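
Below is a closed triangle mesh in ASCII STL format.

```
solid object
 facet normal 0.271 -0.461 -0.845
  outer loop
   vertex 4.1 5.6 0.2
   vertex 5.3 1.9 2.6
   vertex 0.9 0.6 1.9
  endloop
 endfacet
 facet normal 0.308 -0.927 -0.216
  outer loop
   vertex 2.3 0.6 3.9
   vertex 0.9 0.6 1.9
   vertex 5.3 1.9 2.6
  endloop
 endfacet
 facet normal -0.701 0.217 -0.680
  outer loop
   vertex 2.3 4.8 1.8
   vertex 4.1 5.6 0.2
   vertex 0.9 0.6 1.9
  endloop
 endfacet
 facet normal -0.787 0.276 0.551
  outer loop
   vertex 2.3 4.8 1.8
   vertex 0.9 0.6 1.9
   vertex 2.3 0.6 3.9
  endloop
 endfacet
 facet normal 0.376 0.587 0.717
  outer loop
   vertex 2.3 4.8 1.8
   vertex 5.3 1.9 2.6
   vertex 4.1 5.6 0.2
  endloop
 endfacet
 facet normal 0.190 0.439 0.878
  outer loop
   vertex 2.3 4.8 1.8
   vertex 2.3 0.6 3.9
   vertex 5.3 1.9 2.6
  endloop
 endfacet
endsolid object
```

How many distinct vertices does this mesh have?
5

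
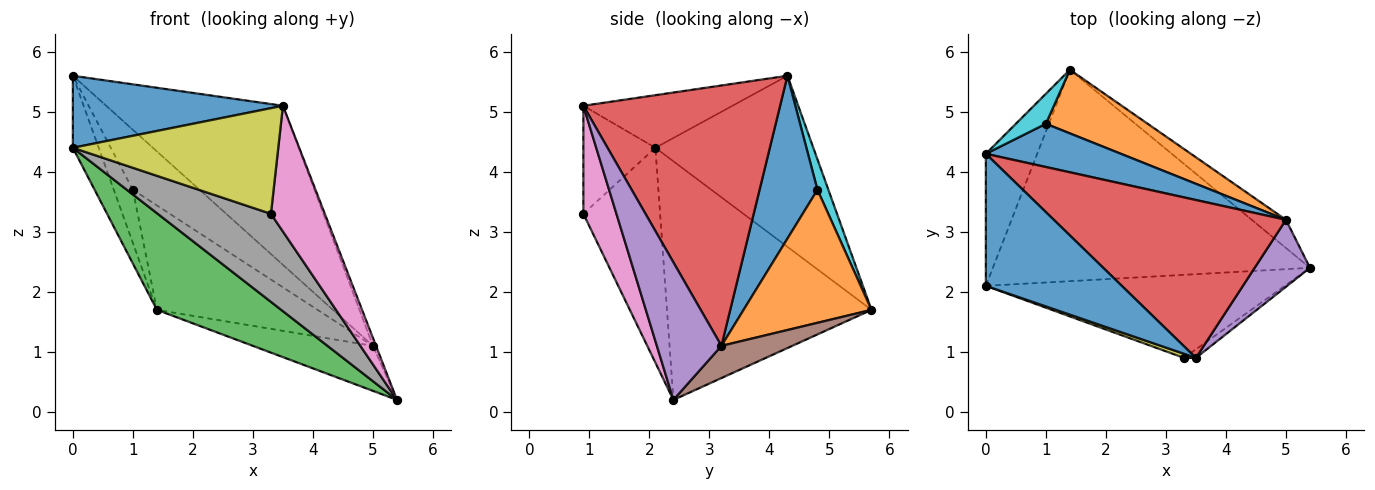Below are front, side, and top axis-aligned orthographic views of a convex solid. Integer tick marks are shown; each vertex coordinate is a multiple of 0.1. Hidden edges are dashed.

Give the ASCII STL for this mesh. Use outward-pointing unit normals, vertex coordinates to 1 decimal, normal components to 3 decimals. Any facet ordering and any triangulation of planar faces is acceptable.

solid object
 facet normal -0.322 -0.453 0.831
  outer loop
   vertex 0.0 2.1 4.4
   vertex 3.5 0.9 5.1
   vertex 0.0 4.3 5.6
  endloop
 endfacet
 facet normal -0.946 0.155 -0.284
  outer loop
   vertex 0.0 2.1 4.4
   vertex 0.0 4.3 5.6
   vertex 1.4 5.7 1.7
  endloop
 endfacet
 facet normal -0.565 -0.343 -0.751
  outer loop
   vertex 0.0 2.1 4.4
   vertex 1.4 5.7 1.7
   vertex 5.4 2.4 0.2
  endloop
 endfacet
 facet normal 0.620 0.557 0.553
  outer loop
   vertex 5.0 3.2 1.1
   vertex 0.0 4.3 5.6
   vertex 3.5 0.9 5.1
  endloop
 endfacet
 facet normal 0.927 0.044 0.373
  outer loop
   vertex 5.0 3.2 1.1
   vertex 3.5 0.9 5.1
   vertex 5.4 2.4 0.2
  endloop
 endfacet
 facet normal 0.447 0.758 -0.475
  outer loop
   vertex 5.0 3.2 1.1
   vertex 5.4 2.4 0.2
   vertex 1.4 5.7 1.7
  endloop
 endfacet
 facet normal 0.522 -0.851 -0.058
  outer loop
   vertex 3.3 0.9 3.3
   vertex 5.4 2.4 0.2
   vertex 3.5 0.9 5.1
  endloop
 endfacet
 facet normal -0.442 -0.652 -0.615
  outer loop
   vertex 3.3 0.9 3.3
   vertex 0.0 2.1 4.4
   vertex 5.4 2.4 0.2
  endloop
 endfacet
 facet normal -0.331 -0.943 0.037
  outer loop
   vertex 3.3 0.9 3.3
   vertex 3.5 0.9 5.1
   vertex 0.0 2.1 4.4
  endloop
 endfacet
 facet normal 0.446 0.779 0.440
  outer loop
   vertex 1.0 4.8 3.7
   vertex 1.4 5.7 1.7
   vertex 0.0 4.3 5.6
  endloop
 endfacet
 facet normal 0.576 0.663 0.478
  outer loop
   vertex 1.0 4.8 3.7
   vertex 0.0 4.3 5.6
   vertex 5.0 3.2 1.1
  endloop
 endfacet
 facet normal 0.562 0.706 0.430
  outer loop
   vertex 1.0 4.8 3.7
   vertex 5.0 3.2 1.1
   vertex 1.4 5.7 1.7
  endloop
 endfacet
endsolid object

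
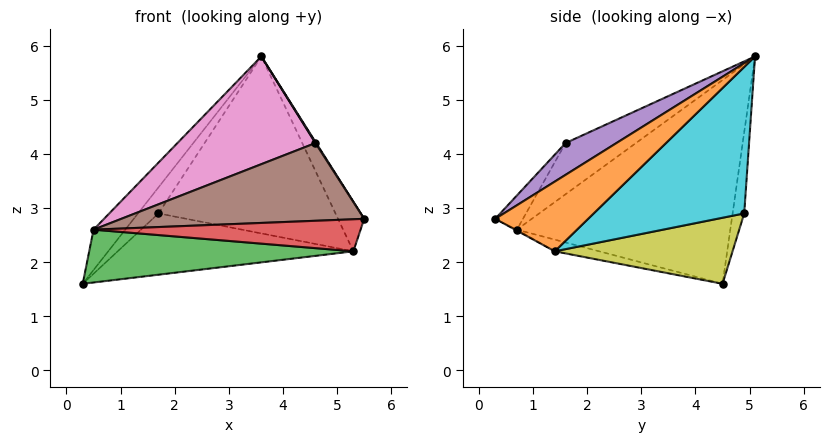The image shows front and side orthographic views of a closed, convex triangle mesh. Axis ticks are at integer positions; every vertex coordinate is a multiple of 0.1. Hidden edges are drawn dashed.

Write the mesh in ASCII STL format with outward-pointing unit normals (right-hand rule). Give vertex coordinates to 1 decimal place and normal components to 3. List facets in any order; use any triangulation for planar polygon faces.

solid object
 facet normal -0.789 0.117 0.603
  outer loop
   vertex 0.5 0.7 2.6
   vertex 3.6 5.1 5.8
   vertex 0.3 4.5 1.6
  endloop
 endfacet
 facet normal 0.948 0.267 0.173
  outer loop
   vertex 5.3 1.4 2.2
   vertex 3.6 5.1 5.8
   vertex 5.5 0.3 2.8
  endloop
 endfacet
 facet normal -0.043 -0.256 -0.966
  outer loop
   vertex 5.3 1.4 2.2
   vertex 0.5 0.7 2.6
   vertex 0.3 4.5 1.6
  endloop
 endfacet
 facet normal -0.003 -0.479 -0.878
  outer loop
   vertex 5.3 1.4 2.2
   vertex 5.5 0.3 2.8
   vertex 0.5 0.7 2.6
  endloop
 endfacet
 facet normal 0.836 -0.012 0.548
  outer loop
   vertex 4.6 1.6 4.2
   vertex 5.5 0.3 2.8
   vertex 3.6 5.1 5.8
  endloop
 endfacet
 facet normal -0.086 -0.757 0.647
  outer loop
   vertex 4.6 1.6 4.2
   vertex 0.5 0.7 2.6
   vertex 5.5 0.3 2.8
  endloop
 endfacet
 facet normal -0.234 -0.459 0.857
  outer loop
   vertex 4.6 1.6 4.2
   vertex 3.6 5.1 5.8
   vertex 0.5 0.7 2.6
  endloop
 endfacet
 facet normal -0.476 0.842 0.254
  outer loop
   vertex 1.7 4.9 2.9
   vertex 0.3 4.5 1.6
   vertex 3.6 5.1 5.8
  endloop
 endfacet
 facet normal 0.449 0.595 -0.667
  outer loop
   vertex 1.7 4.9 2.9
   vertex 5.3 1.4 2.2
   vertex 0.3 4.5 1.6
  endloop
 endfacet
 facet normal 0.585 0.688 -0.431
  outer loop
   vertex 1.7 4.9 2.9
   vertex 3.6 5.1 5.8
   vertex 5.3 1.4 2.2
  endloop
 endfacet
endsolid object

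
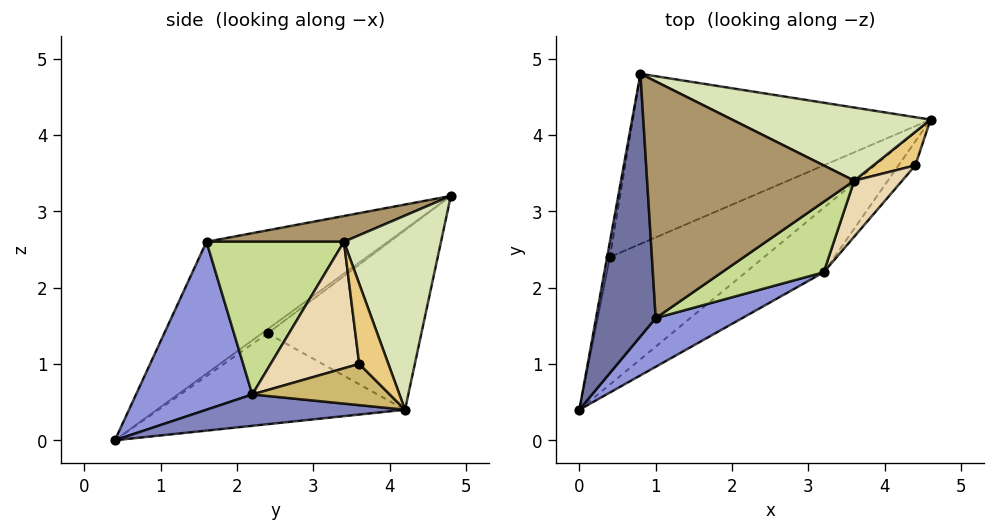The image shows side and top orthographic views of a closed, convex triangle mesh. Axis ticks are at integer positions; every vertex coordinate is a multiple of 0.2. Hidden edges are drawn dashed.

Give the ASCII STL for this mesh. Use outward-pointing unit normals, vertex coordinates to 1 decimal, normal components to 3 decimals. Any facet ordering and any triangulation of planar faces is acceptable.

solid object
 facet normal -0.903 -0.133 0.409
  outer loop
   vertex 1.0 1.6 2.6
   vertex 0.8 4.8 3.2
   vertex 0.0 0.4 0.0
  endloop
 endfacet
 facet normal 0.352 -0.334 -0.875
  outer loop
   vertex 3.2 2.2 0.6
   vertex 0.0 0.4 0.0
   vertex 4.6 4.2 0.4
  endloop
 endfacet
 facet normal 0.444 -0.866 0.229
  outer loop
   vertex 3.2 2.2 0.6
   vertex 1.0 1.6 2.6
   vertex 0.0 0.4 0.0
  endloop
 endfacet
 facet normal -0.415 0.576 -0.704
  outer loop
   vertex 0.4 2.4 1.4
   vertex 4.6 4.2 0.4
   vertex 0.0 0.4 0.0
  endloop
 endfacet
 facet normal -0.728 0.485 -0.485
  outer loop
   vertex 0.4 2.4 1.4
   vertex 0.0 0.4 0.0
   vertex 0.8 4.8 3.2
  endloop
 endfacet
 facet normal -0.417 0.589 -0.692
  outer loop
   vertex 0.4 2.4 1.4
   vertex 0.8 4.8 3.2
   vertex 4.6 4.2 0.4
  endloop
 endfacet
 facet normal 0.532 -0.769 0.355
  outer loop
   vertex 3.6 3.4 2.6
   vertex 1.0 1.6 2.6
   vertex 3.2 2.2 0.6
  endloop
 endfacet
 facet normal 0.472 0.737 0.483
  outer loop
   vertex 3.6 3.4 2.6
   vertex 4.6 4.2 0.4
   vertex 0.8 4.8 3.2
  endloop
 endfacet
 facet normal 0.122 -0.176 0.977
  outer loop
   vertex 3.6 3.4 2.6
   vertex 0.8 4.8 3.2
   vertex 1.0 1.6 2.6
  endloop
 endfacet
 facet normal 0.764 -0.566 -0.311
  outer loop
   vertex 4.4 3.6 1.0
   vertex 3.2 2.2 0.6
   vertex 4.6 4.2 0.4
  endloop
 endfacet
 facet normal 0.873 0.166 0.458
  outer loop
   vertex 4.4 3.6 1.0
   vertex 4.6 4.2 0.4
   vertex 3.6 3.4 2.6
  endloop
 endfacet
 facet normal 0.694 -0.670 0.263
  outer loop
   vertex 4.4 3.6 1.0
   vertex 3.6 3.4 2.6
   vertex 3.2 2.2 0.6
  endloop
 endfacet
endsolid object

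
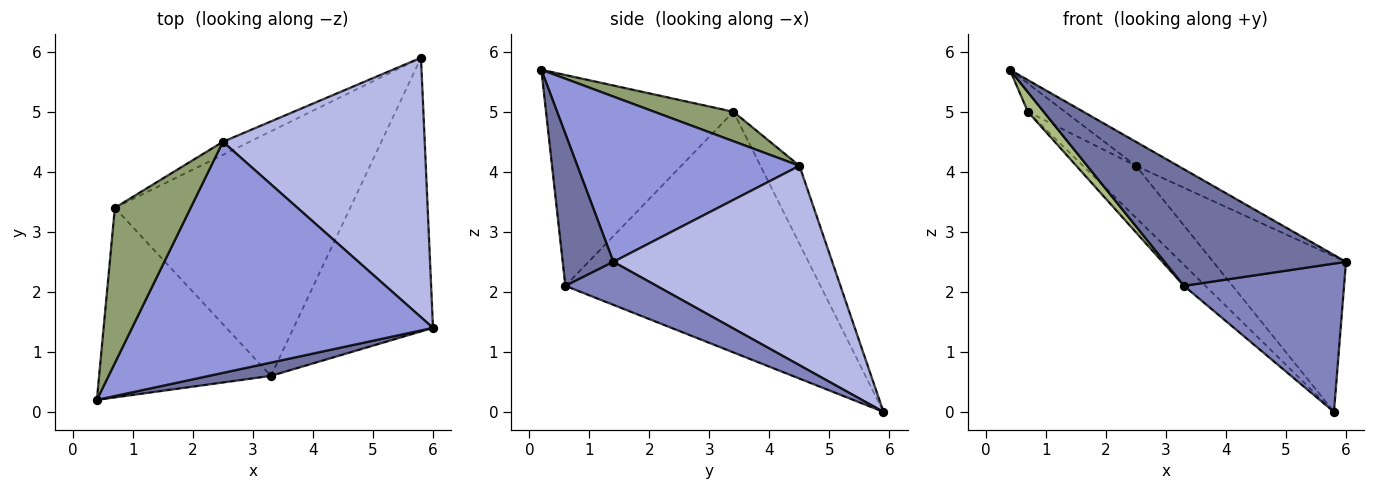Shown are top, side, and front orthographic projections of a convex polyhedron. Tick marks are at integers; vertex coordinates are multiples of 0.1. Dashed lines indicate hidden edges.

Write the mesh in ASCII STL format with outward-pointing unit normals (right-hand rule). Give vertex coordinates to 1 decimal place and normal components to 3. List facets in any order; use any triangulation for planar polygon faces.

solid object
 facet normal 0.267 -0.957 0.109
  outer loop
   vertex 3.3 0.6 2.1
   vertex 6.0 1.4 2.5
   vertex 0.4 0.2 5.7
  endloop
 endfacet
 facet normal 0.262 -0.460 -0.849
  outer loop
   vertex 3.3 0.6 2.1
   vertex 5.8 5.9 0.0
   vertex 6.0 1.4 2.5
  endloop
 endfacet
 facet normal 0.479 0.091 0.873
  outer loop
   vertex 2.5 4.5 4.1
   vertex 0.4 0.2 5.7
   vertex 6.0 1.4 2.5
  endloop
 endfacet
 facet normal 0.647 0.392 0.654
  outer loop
   vertex 2.5 4.5 4.1
   vertex 6.0 1.4 2.5
   vertex 5.8 5.9 0.0
  endloop
 endfacet
 facet normal 0.357 0.168 0.919
  outer loop
   vertex 0.7 3.4 5.0
   vertex 0.4 0.2 5.7
   vertex 2.5 4.5 4.1
  endloop
 endfacet
 facet normal -0.774 -0.065 -0.630
  outer loop
   vertex 0.7 3.4 5.0
   vertex 3.3 0.6 2.1
   vertex 0.4 0.2 5.7
  endloop
 endfacet
 facet normal -0.581 0.789 -0.199
  outer loop
   vertex 0.7 3.4 5.0
   vertex 2.5 4.5 4.1
   vertex 5.8 5.9 0.0
  endloop
 endfacet
 facet normal -0.714 0.060 -0.698
  outer loop
   vertex 0.7 3.4 5.0
   vertex 5.8 5.9 0.0
   vertex 3.3 0.6 2.1
  endloop
 endfacet
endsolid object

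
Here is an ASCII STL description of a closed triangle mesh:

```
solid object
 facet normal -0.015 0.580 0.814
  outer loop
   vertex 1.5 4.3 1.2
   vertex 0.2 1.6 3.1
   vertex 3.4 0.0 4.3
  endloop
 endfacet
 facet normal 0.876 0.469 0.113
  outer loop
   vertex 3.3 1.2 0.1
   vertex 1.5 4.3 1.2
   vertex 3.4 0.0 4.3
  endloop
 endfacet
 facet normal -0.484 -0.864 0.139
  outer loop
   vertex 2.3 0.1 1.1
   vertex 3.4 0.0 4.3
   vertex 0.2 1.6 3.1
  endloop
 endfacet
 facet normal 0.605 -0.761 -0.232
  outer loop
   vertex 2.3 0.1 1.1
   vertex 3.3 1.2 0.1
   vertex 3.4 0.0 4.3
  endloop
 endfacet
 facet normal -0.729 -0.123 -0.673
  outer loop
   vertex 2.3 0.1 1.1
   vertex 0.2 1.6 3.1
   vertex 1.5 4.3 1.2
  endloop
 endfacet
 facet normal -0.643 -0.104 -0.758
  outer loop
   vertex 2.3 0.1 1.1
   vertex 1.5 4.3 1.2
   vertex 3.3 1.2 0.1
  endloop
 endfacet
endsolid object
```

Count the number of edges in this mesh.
9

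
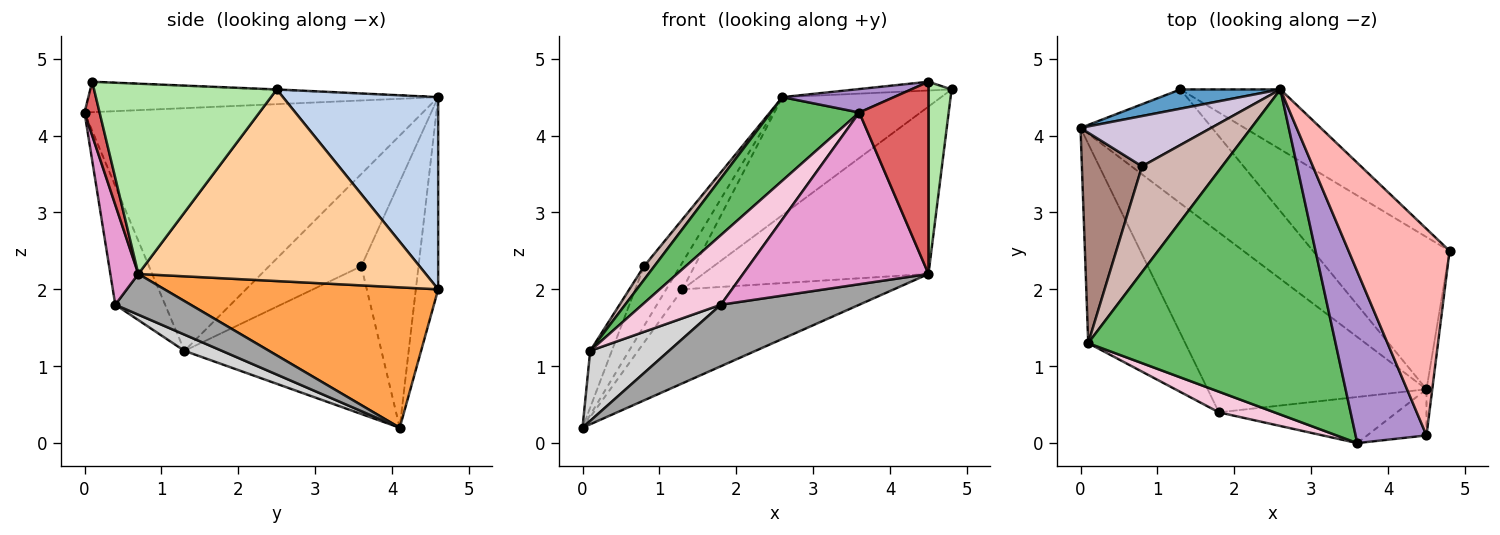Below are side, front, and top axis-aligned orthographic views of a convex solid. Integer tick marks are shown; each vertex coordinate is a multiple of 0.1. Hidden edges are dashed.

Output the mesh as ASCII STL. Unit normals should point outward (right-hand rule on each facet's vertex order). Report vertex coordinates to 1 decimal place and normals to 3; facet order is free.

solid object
 facet normal -0.745 0.543 0.388
  outer loop
   vertex 1.3 4.6 2.0
   vertex 0.0 4.1 0.2
   vertex 2.6 4.6 4.5
  endloop
 endfacet
 facet normal 0.657 0.672 -0.342
  outer loop
   vertex 1.3 4.6 2.0
   vertex 2.6 4.6 4.5
   vertex 4.8 2.5 4.6
  endloop
 endfacet
 facet normal 0.636 0.491 -0.596
  outer loop
   vertex 1.3 4.6 2.0
   vertex 4.5 0.7 2.2
   vertex 0.0 4.1 0.2
  endloop
 endfacet
 facet normal 0.686 0.538 -0.489
  outer loop
   vertex 1.3 4.6 2.0
   vertex 4.8 2.5 4.6
   vertex 4.5 0.7 2.2
  endloop
 endfacet
 facet normal -0.689 -0.180 0.702
  outer loop
   vertex 0.1 1.3 1.2
   vertex 3.6 0.0 4.3
   vertex 2.6 4.6 4.5
  endloop
 endfacet
 facet normal 0.992 -0.125 -0.030
  outer loop
   vertex 4.5 0.1 4.7
   vertex 4.5 0.7 2.2
   vertex 4.8 2.5 4.6
  endloop
 endfacet
 facet normal 0.207 -0.951 -0.228
  outer loop
   vertex 4.5 0.1 4.7
   vertex 3.6 0.0 4.3
   vertex 4.5 0.7 2.2
  endloop
 endfacet
 facet normal -0.005 0.042 0.999
  outer loop
   vertex 4.5 0.1 4.7
   vertex 4.8 2.5 4.6
   vertex 2.6 4.6 4.5
  endloop
 endfacet
 facet normal -0.391 -0.125 0.912
  outer loop
   vertex 4.5 0.1 4.7
   vertex 2.6 4.6 4.5
   vertex 3.6 0.0 4.3
  endloop
 endfacet
 facet normal -0.771 0.487 0.410
  outer loop
   vertex 0.8 3.6 2.3
   vertex 2.6 4.6 4.5
   vertex 0.0 4.1 0.2
  endloop
 endfacet
 facet normal -0.921 0.101 0.375
  outer loop
   vertex 0.8 3.6 2.3
   vertex 0.0 4.1 0.2
   vertex 0.1 1.3 1.2
  endloop
 endfacet
 facet normal -0.752 -0.084 0.654
  outer loop
   vertex 0.8 3.6 2.3
   vertex 0.1 1.3 1.2
   vertex 2.6 4.6 4.5
  endloop
 endfacet
 facet normal 0.144 -0.956 -0.257
  outer loop
   vertex 1.8 0.4 1.8
   vertex 4.5 0.7 2.2
   vertex 3.6 0.0 4.3
  endloop
 endfacet
 facet normal -0.519 -0.819 0.243
  outer loop
   vertex 1.8 0.4 1.8
   vertex 3.6 0.0 4.3
   vertex 0.1 1.3 1.2
  endloop
 endfacet
 facet normal 0.173 -0.319 -0.932
  outer loop
   vertex 1.8 0.4 1.8
   vertex 0.0 4.1 0.2
   vertex 4.5 0.7 2.2
  endloop
 endfacet
 facet normal 0.156 -0.327 -0.932
  outer loop
   vertex 1.8 0.4 1.8
   vertex 0.1 1.3 1.2
   vertex 0.0 4.1 0.2
  endloop
 endfacet
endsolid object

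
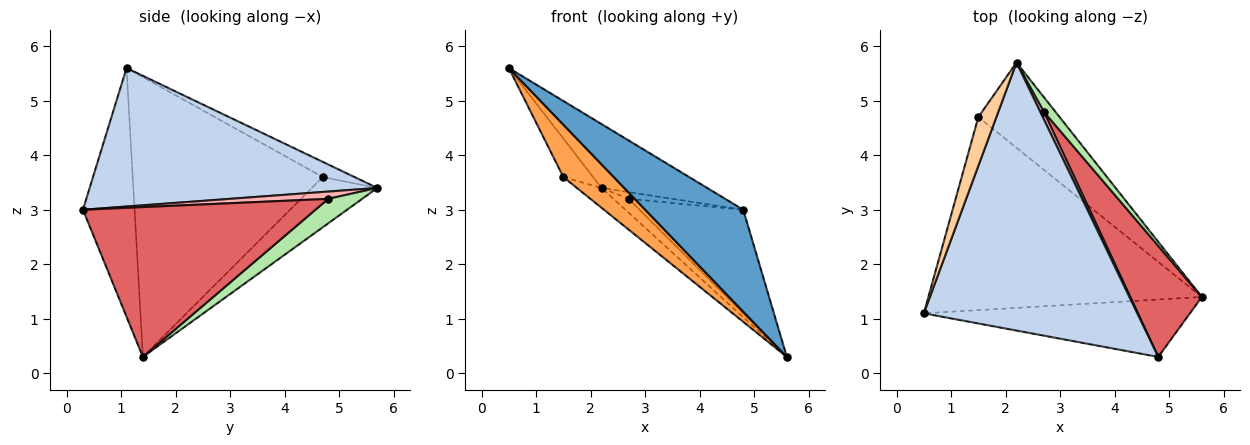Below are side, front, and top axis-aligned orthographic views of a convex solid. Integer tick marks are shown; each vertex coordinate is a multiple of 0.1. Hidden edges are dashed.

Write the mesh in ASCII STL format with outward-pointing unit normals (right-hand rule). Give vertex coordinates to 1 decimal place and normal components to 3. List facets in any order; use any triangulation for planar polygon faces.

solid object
 facet normal -0.417 -0.792 -0.446
  outer loop
   vertex 4.8 0.3 3.0
   vertex 0.5 1.1 5.6
   vertex 5.6 1.4 0.3
  endloop
 endfacet
 facet normal 0.534 0.196 0.823
  outer loop
   vertex 4.8 0.3 3.0
   vertex 2.2 5.7 3.4
   vertex 0.5 1.1 5.6
  endloop
 endfacet
 facet normal -0.703 -0.186 -0.687
  outer loop
   vertex 1.5 4.7 3.6
   vertex 5.6 1.4 0.3
   vertex 0.5 1.1 5.6
  endloop
 endfacet
 facet normal -0.551 0.517 0.655
  outer loop
   vertex 1.5 4.7 3.6
   vertex 0.5 1.1 5.6
   vertex 2.2 5.7 3.4
  endloop
 endfacet
 facet normal -0.516 0.194 -0.835
  outer loop
   vertex 1.5 4.7 3.6
   vertex 2.2 5.7 3.4
   vertex 5.6 1.4 0.3
  endloop
 endfacet
 facet normal 0.838 0.378 0.395
  outer loop
   vertex 2.7 4.8 3.2
   vertex 5.6 1.4 0.3
   vertex 2.2 5.7 3.4
  endloop
 endfacet
 facet normal 0.837 0.373 0.400
  outer loop
   vertex 2.7 4.8 3.2
   vertex 4.8 0.3 3.0
   vertex 5.6 1.4 0.3
  endloop
 endfacet
 facet normal 0.831 0.369 0.416
  outer loop
   vertex 2.7 4.8 3.2
   vertex 2.2 5.7 3.4
   vertex 4.8 0.3 3.0
  endloop
 endfacet
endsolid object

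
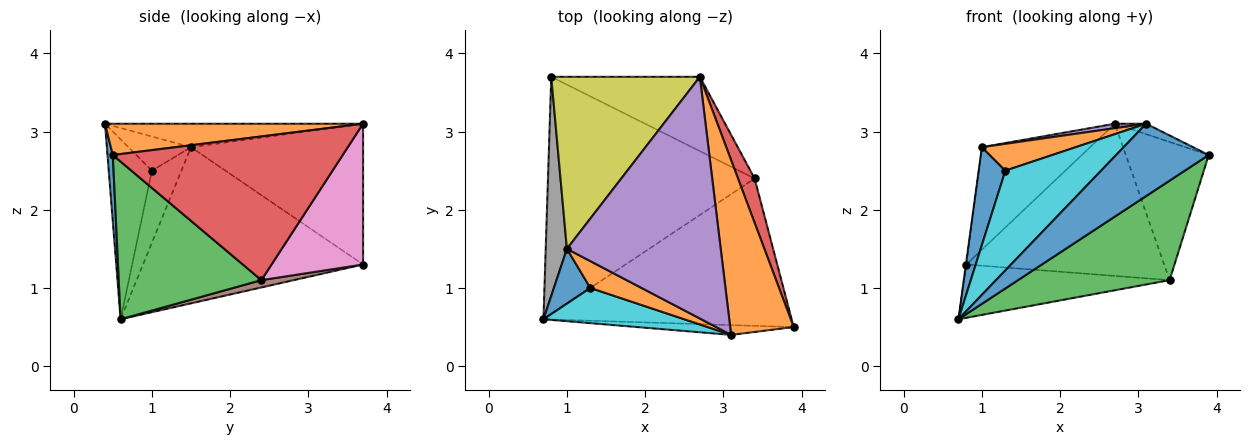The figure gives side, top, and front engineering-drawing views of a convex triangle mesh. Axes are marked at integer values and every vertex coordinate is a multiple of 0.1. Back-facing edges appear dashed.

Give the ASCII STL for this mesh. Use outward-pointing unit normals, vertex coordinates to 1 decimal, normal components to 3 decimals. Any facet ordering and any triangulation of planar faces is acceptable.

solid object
 facet normal 0.057 -0.989 -0.134
  outer loop
   vertex 3.1 0.4 3.1
   vertex 0.7 0.6 0.6
   vertex 3.9 0.5 2.7
  endloop
 endfacet
 facet normal 0.441 0.053 0.896
  outer loop
   vertex 3.1 0.4 3.1
   vertex 3.9 0.5 2.7
   vertex 2.7 3.7 3.1
  endloop
 endfacet
 facet normal 0.466 -0.495 -0.733
  outer loop
   vertex 3.4 2.4 1.1
   vertex 3.9 0.5 2.7
   vertex 0.7 0.6 0.6
  endloop
 endfacet
 facet normal 0.935 0.337 0.108
  outer loop
   vertex 3.4 2.4 1.1
   vertex 2.7 3.7 3.1
   vertex 3.9 0.5 2.7
  endloop
 endfacet
 facet normal -0.151 -0.018 0.988
  outer loop
   vertex 1.0 1.5 2.8
   vertex 3.1 0.4 3.1
   vertex 2.7 3.7 3.1
  endloop
 endfacet
 facet normal 0.035 0.219 -0.975
  outer loop
   vertex 0.8 3.7 1.3
   vertex 3.4 2.4 1.1
   vertex 0.7 0.6 0.6
  endloop
 endfacet
 facet normal 0.384 0.830 -0.405
  outer loop
   vertex 0.8 3.7 1.3
   vertex 2.7 3.7 3.1
   vertex 3.4 2.4 1.1
  endloop
 endfacet
 facet normal -0.991 0.002 0.134
  outer loop
   vertex 0.8 3.7 1.3
   vertex 0.7 0.6 0.6
   vertex 1.0 1.5 2.8
  endloop
 endfacet
 facet normal -0.631 0.397 0.666
  outer loop
   vertex 0.8 3.7 1.3
   vertex 1.0 1.5 2.8
   vertex 2.7 3.7 3.1
  endloop
 endfacet
 facet normal -0.391 -0.868 0.306
  outer loop
   vertex 1.3 1.0 2.5
   vertex 0.7 0.6 0.6
   vertex 3.1 0.4 3.1
  endloop
 endfacet
 facet normal -0.695 -0.628 0.351
  outer loop
   vertex 1.3 1.0 2.5
   vertex 1.0 1.5 2.8
   vertex 0.7 0.6 0.6
  endloop
 endfacet
 facet normal -0.426 -0.640 0.640
  outer loop
   vertex 1.3 1.0 2.5
   vertex 3.1 0.4 3.1
   vertex 1.0 1.5 2.8
  endloop
 endfacet
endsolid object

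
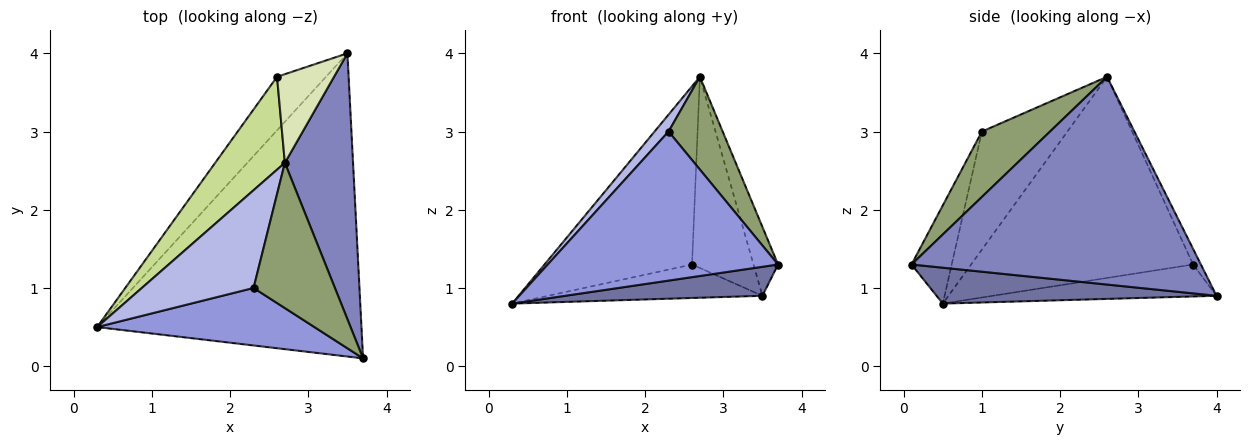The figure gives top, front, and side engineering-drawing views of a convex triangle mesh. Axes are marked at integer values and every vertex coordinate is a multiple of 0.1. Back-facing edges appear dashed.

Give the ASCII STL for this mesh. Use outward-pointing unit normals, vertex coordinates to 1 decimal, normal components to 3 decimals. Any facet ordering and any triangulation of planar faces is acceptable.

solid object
 facet normal 0.134 -0.094 -0.986
  outer loop
   vertex 3.5 4.0 0.9
   vertex 3.7 0.1 1.3
   vertex 0.3 0.5 0.8
  endloop
 endfacet
 facet normal 0.947 0.080 0.311
  outer loop
   vertex 2.7 2.6 3.7
   vertex 3.7 0.1 1.3
   vertex 3.5 4.0 0.9
  endloop
 endfacet
 facet normal -0.161 -0.921 0.355
  outer loop
   vertex 2.3 1.0 3.0
   vertex 0.3 0.5 0.8
   vertex 3.7 0.1 1.3
  endloop
 endfacet
 facet normal -0.721 -0.118 0.683
  outer loop
   vertex 2.3 1.0 3.0
   vertex 2.7 2.6 3.7
   vertex 0.3 0.5 0.8
  endloop
 endfacet
 facet normal 0.561 -0.446 0.698
  outer loop
   vertex 2.3 1.0 3.0
   vertex 3.7 0.1 1.3
   vertex 2.7 2.6 3.7
  endloop
 endfacet
 facet normal -0.484 0.464 -0.742
  outer loop
   vertex 2.6 3.7 1.3
   vertex 3.5 4.0 0.9
   vertex 0.3 0.5 0.8
  endloop
 endfacet
 facet normal -0.800 0.532 0.277
  outer loop
   vertex 2.6 3.7 1.3
   vertex 0.3 0.5 0.8
   vertex 2.7 2.6 3.7
  endloop
 endfacet
 facet normal -0.115 0.901 0.418
  outer loop
   vertex 2.6 3.7 1.3
   vertex 2.7 2.6 3.7
   vertex 3.5 4.0 0.9
  endloop
 endfacet
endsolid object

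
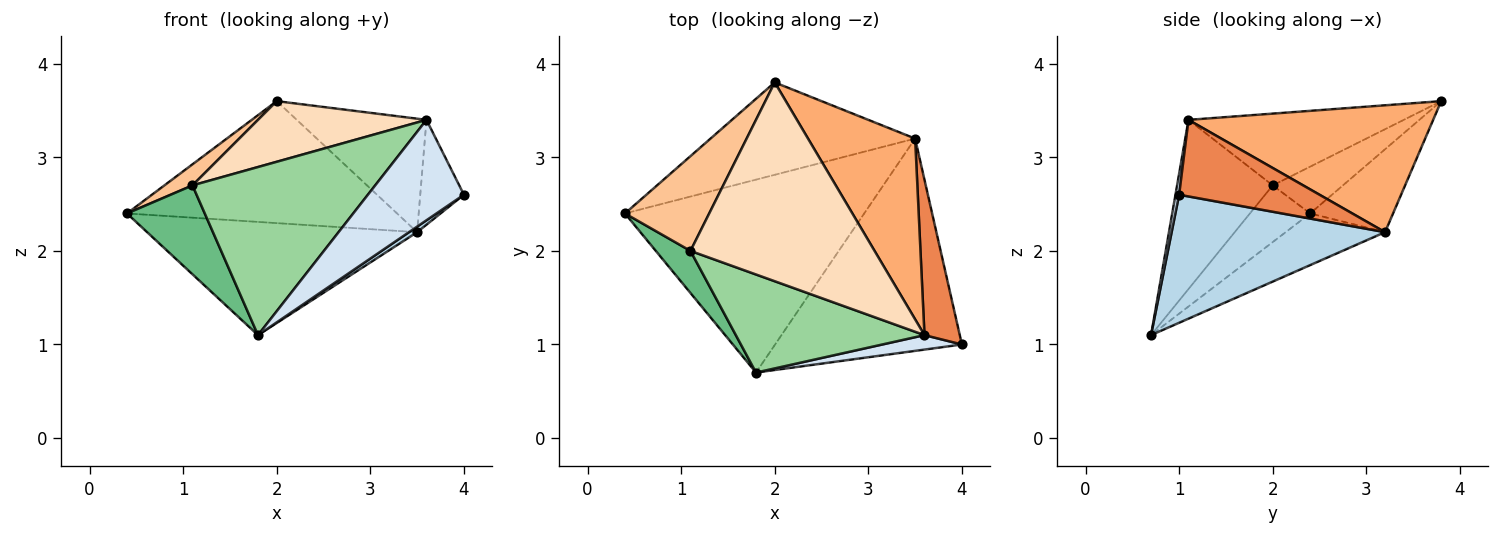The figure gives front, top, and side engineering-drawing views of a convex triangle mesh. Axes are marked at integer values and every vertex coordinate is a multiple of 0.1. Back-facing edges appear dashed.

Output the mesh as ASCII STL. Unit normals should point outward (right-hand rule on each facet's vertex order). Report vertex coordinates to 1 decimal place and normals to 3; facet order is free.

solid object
 facet normal -0.238 0.774 -0.586
  outer loop
   vertex 3.5 3.2 2.2
   vertex 0.4 2.4 2.4
   vertex 2.0 3.8 3.6
  endloop
 endfacet
 facet normal -0.183 0.498 -0.848
  outer loop
   vertex 3.5 3.2 2.2
   vertex 1.8 0.7 1.1
   vertex 0.4 2.4 2.4
  endloop
 endfacet
 facet normal 0.565 -0.021 -0.825
  outer loop
   vertex 3.5 3.2 2.2
   vertex 4.0 1.0 2.6
   vertex 1.8 0.7 1.1
  endloop
 endfacet
 facet normal 0.038 -0.989 0.142
  outer loop
   vertex 3.6 1.1 3.4
   vertex 1.8 0.7 1.1
   vertex 4.0 1.0 2.6
  endloop
 endfacet
 facet normal 0.874 0.272 0.403
  outer loop
   vertex 3.6 1.1 3.4
   vertex 4.0 1.0 2.6
   vertex 3.5 3.2 2.2
  endloop
 endfacet
 facet normal 0.708 0.375 0.598
  outer loop
   vertex 3.6 1.1 3.4
   vertex 3.5 3.2 2.2
   vertex 2.0 3.8 3.6
  endloop
 endfacet
 facet normal -0.477 -0.191 0.858
  outer loop
   vertex 1.1 2.0 2.7
   vertex 2.0 3.8 3.6
   vertex 0.4 2.4 2.4
  endloop
 endfacet
 facet normal -0.349 -0.273 0.896
  outer loop
   vertex 1.1 2.0 2.7
   vertex 3.6 1.1 3.4
   vertex 2.0 3.8 3.6
  endloop
 endfacet
 facet normal -0.573 -0.740 0.351
  outer loop
   vertex 1.1 2.0 2.7
   vertex 0.4 2.4 2.4
   vertex 1.8 0.7 1.1
  endloop
 endfacet
 facet normal -0.412 -0.787 0.459
  outer loop
   vertex 1.1 2.0 2.7
   vertex 1.8 0.7 1.1
   vertex 3.6 1.1 3.4
  endloop
 endfacet
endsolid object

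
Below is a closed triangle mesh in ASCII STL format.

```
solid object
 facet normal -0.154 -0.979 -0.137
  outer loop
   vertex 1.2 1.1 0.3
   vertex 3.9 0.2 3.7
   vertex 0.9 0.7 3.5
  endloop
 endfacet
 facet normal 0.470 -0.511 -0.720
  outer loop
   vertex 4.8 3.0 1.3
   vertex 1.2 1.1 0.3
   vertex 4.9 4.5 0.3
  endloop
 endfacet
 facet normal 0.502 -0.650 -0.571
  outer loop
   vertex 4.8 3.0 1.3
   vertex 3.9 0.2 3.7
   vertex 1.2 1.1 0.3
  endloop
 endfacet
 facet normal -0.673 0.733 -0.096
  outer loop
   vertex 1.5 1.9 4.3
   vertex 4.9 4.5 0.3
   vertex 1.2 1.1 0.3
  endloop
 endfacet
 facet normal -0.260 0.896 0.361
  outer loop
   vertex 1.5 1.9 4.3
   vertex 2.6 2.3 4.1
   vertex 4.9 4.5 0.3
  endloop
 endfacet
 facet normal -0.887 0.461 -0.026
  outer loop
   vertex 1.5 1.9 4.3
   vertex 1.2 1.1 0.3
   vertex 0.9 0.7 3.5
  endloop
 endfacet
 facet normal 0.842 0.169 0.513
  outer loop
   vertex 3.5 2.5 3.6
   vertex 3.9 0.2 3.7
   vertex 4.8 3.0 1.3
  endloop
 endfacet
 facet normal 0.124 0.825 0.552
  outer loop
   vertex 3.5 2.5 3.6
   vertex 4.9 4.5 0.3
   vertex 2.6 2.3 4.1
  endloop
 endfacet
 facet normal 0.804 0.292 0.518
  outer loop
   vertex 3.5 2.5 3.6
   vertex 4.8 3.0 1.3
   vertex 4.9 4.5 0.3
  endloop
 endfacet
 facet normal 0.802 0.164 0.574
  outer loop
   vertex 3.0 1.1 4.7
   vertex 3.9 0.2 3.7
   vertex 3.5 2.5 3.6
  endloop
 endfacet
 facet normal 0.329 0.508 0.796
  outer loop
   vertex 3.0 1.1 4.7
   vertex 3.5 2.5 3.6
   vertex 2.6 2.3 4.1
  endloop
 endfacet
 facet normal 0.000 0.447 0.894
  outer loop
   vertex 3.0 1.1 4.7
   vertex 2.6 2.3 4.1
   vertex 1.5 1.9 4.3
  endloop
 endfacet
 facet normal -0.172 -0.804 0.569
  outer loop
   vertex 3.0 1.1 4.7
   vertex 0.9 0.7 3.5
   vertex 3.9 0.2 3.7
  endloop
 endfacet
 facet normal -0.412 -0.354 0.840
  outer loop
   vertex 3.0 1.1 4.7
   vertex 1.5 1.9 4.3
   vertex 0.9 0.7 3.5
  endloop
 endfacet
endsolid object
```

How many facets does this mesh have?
14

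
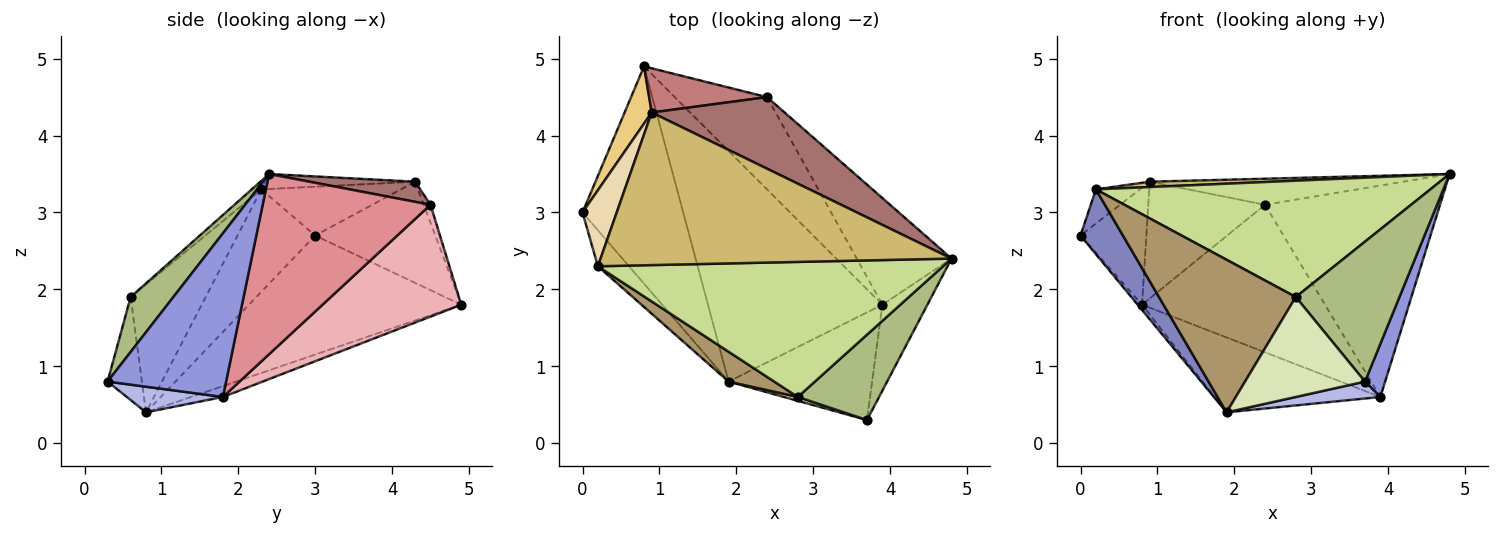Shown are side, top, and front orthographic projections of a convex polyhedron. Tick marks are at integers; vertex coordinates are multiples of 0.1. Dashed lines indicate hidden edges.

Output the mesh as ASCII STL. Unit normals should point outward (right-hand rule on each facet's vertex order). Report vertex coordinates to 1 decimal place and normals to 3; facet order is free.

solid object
 facet normal -0.763 0.016 -0.646
  outer loop
   vertex 1.9 0.8 0.4
   vertex 0.0 3.0 2.7
   vertex 0.8 4.9 1.8
  endloop
 endfacet
 facet normal -0.848 -0.463 -0.258
  outer loop
   vertex 0.2 2.3 3.3
   vertex 0.0 3.0 2.7
   vertex 1.9 0.8 0.4
  endloop
 endfacet
 facet normal 0.951 -0.162 -0.262
  outer loop
   vertex 3.9 1.8 0.6
   vertex 4.8 2.4 3.5
   vertex 3.7 0.3 0.8
  endloop
 endfacet
 facet normal 0.174 -0.153 -0.973
  outer loop
   vertex 3.9 1.8 0.6
   vertex 3.7 0.3 0.8
   vertex 1.9 0.8 0.4
  endloop
 endfacet
 facet normal -0.059 0.308 -0.949
  outer loop
   vertex 3.9 1.8 0.6
   vertex 1.9 0.8 0.4
   vertex 0.8 4.9 1.8
  endloop
 endfacet
 facet normal 0.332 -0.805 0.491
  outer loop
   vertex 2.8 0.6 1.9
   vertex 3.7 0.3 0.8
   vertex 4.8 2.4 3.5
  endloop
 endfacet
 facet normal -0.019 -0.653 0.758
  outer loop
   vertex 2.8 0.6 1.9
   vertex 4.8 2.4 3.5
   vertex 0.2 2.3 3.3
  endloop
 endfacet
 facet normal -0.275 -0.961 0.037
  outer loop
   vertex 2.8 0.6 1.9
   vertex 1.9 0.8 0.4
   vertex 3.7 0.3 0.8
  endloop
 endfacet
 facet normal -0.474 -0.864 0.169
  outer loop
   vertex 2.8 0.6 1.9
   vertex 0.2 2.3 3.3
   vertex 1.9 0.8 0.4
  endloop
 endfacet
 facet normal -0.043 -0.035 0.998
  outer loop
   vertex 0.9 4.3 3.4
   vertex 0.2 2.3 3.3
   vertex 4.8 2.4 3.5
  endloop
 endfacet
 facet normal -0.854 0.468 0.229
  outer loop
   vertex 0.9 4.3 3.4
   vertex 0.8 4.9 1.8
   vertex 0.0 3.0 2.7
  endloop
 endfacet
 facet normal -0.793 0.250 0.556
  outer loop
   vertex 0.9 4.3 3.4
   vertex 0.0 3.0 2.7
   vertex 0.2 2.3 3.3
  endloop
 endfacet
 facet normal 0.141 0.338 0.930
  outer loop
   vertex 2.4 4.5 3.1
   vertex 0.9 4.3 3.4
   vertex 4.8 2.4 3.5
  endloop
 endfacet
 facet normal -0.054 0.934 0.354
  outer loop
   vertex 2.4 4.5 3.1
   vertex 0.8 4.9 1.8
   vertex 0.9 4.3 3.4
  endloop
 endfacet
 facet normal 0.650 0.678 -0.342
  outer loop
   vertex 2.4 4.5 3.1
   vertex 4.8 2.4 3.5
   vertex 3.9 1.8 0.6
  endloop
 endfacet
 facet normal 0.541 0.713 -0.446
  outer loop
   vertex 2.4 4.5 3.1
   vertex 3.9 1.8 0.6
   vertex 0.8 4.9 1.8
  endloop
 endfacet
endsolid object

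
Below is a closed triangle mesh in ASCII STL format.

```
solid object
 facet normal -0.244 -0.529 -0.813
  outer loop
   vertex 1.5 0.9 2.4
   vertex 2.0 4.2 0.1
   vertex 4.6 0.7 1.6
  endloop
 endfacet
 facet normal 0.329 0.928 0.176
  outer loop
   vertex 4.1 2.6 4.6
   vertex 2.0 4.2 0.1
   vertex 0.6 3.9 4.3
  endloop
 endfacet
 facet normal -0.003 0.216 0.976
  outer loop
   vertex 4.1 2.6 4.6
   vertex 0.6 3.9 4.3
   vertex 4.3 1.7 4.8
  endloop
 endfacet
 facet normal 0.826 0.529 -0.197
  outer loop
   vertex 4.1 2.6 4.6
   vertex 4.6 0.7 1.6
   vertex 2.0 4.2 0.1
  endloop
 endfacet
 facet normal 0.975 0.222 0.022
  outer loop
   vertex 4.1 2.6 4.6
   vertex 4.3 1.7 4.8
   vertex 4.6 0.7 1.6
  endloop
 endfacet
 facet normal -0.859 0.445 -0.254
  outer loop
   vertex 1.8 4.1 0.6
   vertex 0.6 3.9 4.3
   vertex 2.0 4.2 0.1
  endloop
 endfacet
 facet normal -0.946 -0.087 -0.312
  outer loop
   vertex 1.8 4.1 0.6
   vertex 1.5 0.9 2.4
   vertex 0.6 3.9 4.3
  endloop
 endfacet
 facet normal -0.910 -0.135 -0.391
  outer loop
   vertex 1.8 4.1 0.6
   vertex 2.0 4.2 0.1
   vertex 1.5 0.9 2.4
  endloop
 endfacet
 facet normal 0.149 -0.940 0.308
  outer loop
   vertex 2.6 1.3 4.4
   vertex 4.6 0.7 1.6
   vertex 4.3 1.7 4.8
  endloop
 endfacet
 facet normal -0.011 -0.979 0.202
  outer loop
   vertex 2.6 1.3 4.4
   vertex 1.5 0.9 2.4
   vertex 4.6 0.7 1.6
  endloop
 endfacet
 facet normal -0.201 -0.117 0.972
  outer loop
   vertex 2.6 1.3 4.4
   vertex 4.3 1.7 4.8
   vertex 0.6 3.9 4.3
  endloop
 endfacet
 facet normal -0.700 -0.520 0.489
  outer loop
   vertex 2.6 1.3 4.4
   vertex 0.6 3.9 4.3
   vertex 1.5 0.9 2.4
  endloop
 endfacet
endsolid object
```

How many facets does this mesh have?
12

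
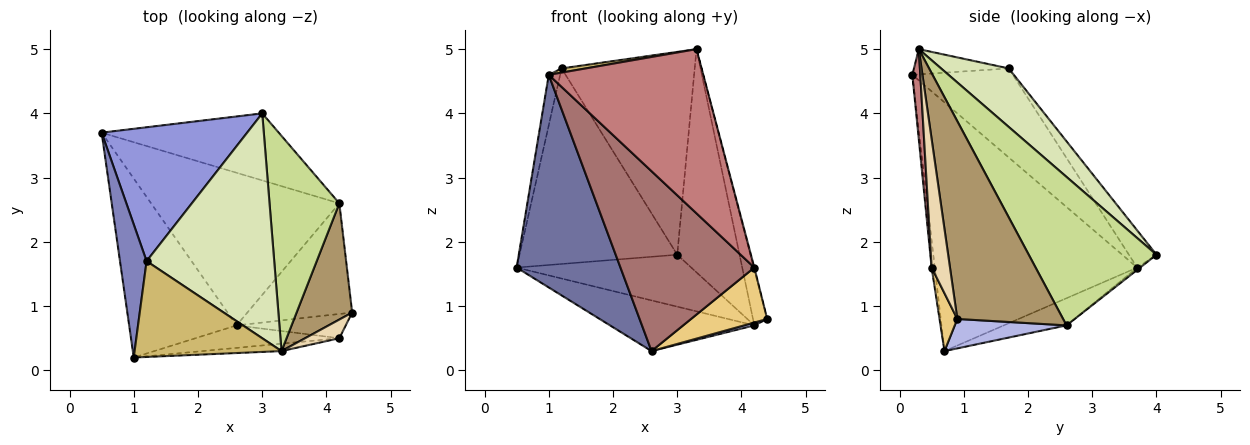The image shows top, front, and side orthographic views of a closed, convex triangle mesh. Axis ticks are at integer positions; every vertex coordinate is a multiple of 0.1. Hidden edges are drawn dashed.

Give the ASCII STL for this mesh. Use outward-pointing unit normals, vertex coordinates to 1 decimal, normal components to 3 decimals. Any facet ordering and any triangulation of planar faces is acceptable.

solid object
 facet normal -0.831 -0.426 -0.359
  outer loop
   vertex 2.6 0.7 0.3
   vertex 1.0 0.2 4.6
   vertex 0.5 3.7 1.6
  endloop
 endfacet
 facet normal -0.952 0.108 0.285
  outer loop
   vertex 1.2 1.7 4.7
   vertex 0.5 3.7 1.6
   vertex 1.0 0.2 4.6
  endloop
 endfacet
 facet normal -0.143 0.817 0.559
  outer loop
   vertex 1.2 1.7 4.7
   vertex 3.0 4.0 1.8
   vertex 0.5 3.7 1.6
  endloop
 endfacet
 facet normal 0.270 -0.025 -0.963
  outer loop
   vertex 4.2 2.6 0.7
   vertex 4.4 0.9 0.8
   vertex 2.6 0.7 0.3
  endloop
 endfacet
 facet normal -0.010 0.612 -0.791
  outer loop
   vertex 4.2 2.6 0.7
   vertex 0.5 3.7 1.6
   vertex 3.0 4.0 1.8
  endloop
 endfacet
 facet normal -0.136 0.312 -0.940
  outer loop
   vertex 4.2 2.6 0.7
   vertex 2.6 0.7 0.3
   vertex 0.5 3.7 1.6
  endloop
 endfacet
 facet normal 0.828 0.404 0.389
  outer loop
   vertex 3.3 0.3 5.0
   vertex 4.2 2.6 0.7
   vertex 3.0 4.0 1.8
  endloop
 endfacet
 facet normal 0.322 0.634 0.703
  outer loop
   vertex 3.3 0.3 5.0
   vertex 3.0 4.0 1.8
   vertex 1.2 1.7 4.7
  endloop
 endfacet
 facet normal 0.955 0.128 0.268
  outer loop
   vertex 3.3 0.3 5.0
   vertex 4.4 0.9 0.8
   vertex 4.2 2.6 0.7
  endloop
 endfacet
 facet normal -0.169 -0.043 0.985
  outer loop
   vertex 3.3 0.3 5.0
   vertex 1.2 1.7 4.7
   vertex 1.0 0.2 4.6
  endloop
 endfacet
 facet normal 0.209 -0.895 -0.395
  outer loop
   vertex 4.2 0.5 1.6
   vertex 2.6 0.7 0.3
   vertex 4.4 0.9 0.8
  endloop
 endfacet
 facet normal 0.966 0.032 0.258
  outer loop
   vertex 4.2 0.5 1.6
   vertex 4.4 0.9 0.8
   vertex 3.3 0.3 5.0
  endloop
 endfacet
 facet normal -0.023 -0.992 -0.124
  outer loop
   vertex 4.2 0.5 1.6
   vertex 1.0 0.2 4.6
   vertex 2.6 0.7 0.3
  endloop
 endfacet
 facet normal 0.051 -0.998 -0.045
  outer loop
   vertex 4.2 0.5 1.6
   vertex 3.3 0.3 5.0
   vertex 1.0 0.2 4.6
  endloop
 endfacet
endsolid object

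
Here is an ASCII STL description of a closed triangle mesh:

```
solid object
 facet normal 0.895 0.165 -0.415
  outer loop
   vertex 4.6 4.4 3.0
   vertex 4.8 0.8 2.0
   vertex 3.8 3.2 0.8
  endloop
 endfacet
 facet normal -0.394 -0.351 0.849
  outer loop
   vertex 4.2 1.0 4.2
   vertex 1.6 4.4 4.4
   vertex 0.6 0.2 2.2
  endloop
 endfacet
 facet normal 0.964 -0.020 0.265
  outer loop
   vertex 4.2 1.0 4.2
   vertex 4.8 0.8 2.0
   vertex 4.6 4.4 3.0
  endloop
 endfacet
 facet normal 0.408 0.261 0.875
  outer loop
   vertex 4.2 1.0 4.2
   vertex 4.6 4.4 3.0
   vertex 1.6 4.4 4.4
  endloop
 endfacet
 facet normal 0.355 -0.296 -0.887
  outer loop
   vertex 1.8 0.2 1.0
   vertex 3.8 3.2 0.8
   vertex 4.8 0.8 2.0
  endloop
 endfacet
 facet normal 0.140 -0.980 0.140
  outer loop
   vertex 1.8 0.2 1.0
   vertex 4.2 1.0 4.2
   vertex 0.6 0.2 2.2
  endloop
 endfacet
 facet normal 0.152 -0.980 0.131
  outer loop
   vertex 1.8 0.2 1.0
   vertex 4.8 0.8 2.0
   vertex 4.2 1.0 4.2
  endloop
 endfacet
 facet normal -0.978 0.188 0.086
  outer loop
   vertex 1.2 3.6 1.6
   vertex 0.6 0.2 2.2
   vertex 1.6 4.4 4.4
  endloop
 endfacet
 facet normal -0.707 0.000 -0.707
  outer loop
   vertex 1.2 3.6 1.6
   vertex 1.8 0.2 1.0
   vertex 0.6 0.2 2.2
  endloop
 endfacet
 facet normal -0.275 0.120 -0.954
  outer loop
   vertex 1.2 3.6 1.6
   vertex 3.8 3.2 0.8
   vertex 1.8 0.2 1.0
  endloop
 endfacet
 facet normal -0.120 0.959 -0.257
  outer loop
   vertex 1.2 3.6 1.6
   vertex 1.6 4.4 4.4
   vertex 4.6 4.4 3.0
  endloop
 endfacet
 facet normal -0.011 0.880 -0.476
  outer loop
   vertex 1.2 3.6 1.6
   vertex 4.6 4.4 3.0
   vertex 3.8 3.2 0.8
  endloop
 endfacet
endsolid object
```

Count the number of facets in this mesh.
12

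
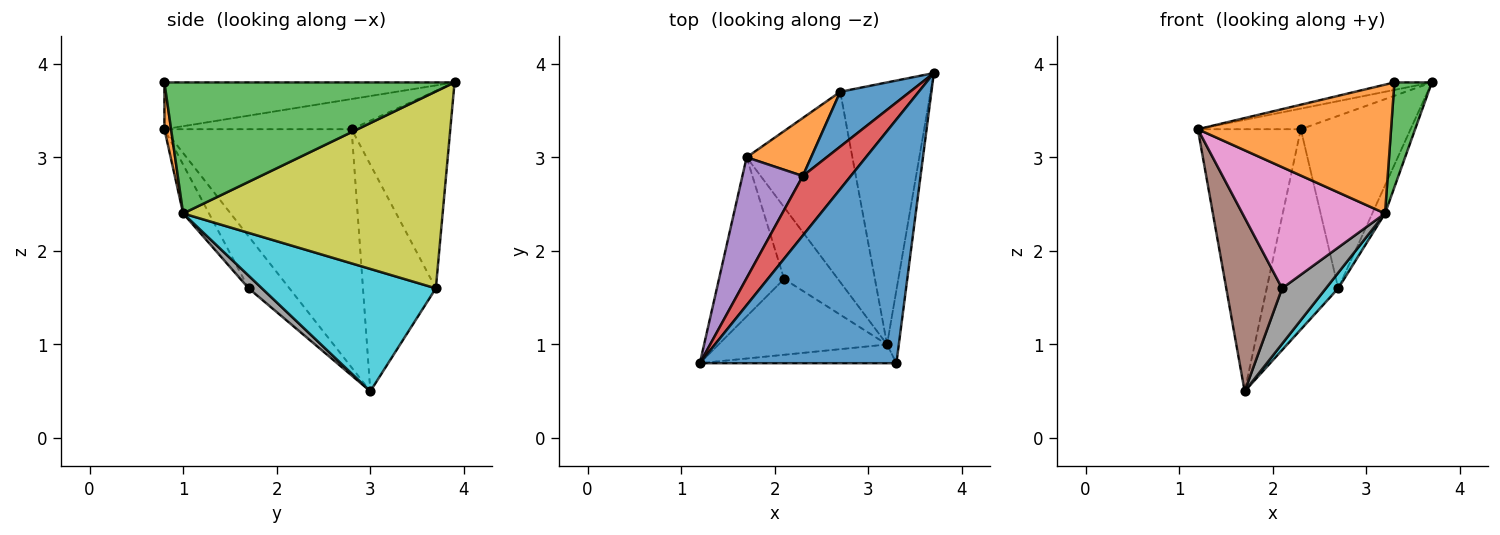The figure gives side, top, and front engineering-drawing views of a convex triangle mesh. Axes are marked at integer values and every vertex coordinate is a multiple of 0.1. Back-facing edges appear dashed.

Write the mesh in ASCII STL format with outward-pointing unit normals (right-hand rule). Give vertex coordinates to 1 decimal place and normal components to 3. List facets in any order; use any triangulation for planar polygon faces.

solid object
 facet normal -0.232 0.030 0.972
  outer loop
   vertex 3.3 0.8 3.8
   vertex 3.7 3.9 3.8
   vertex 1.2 0.8 3.3
  endloop
 endfacet
 facet normal 0.034 -0.989 -0.144
  outer loop
   vertex 3.2 1.0 2.4
   vertex 3.3 0.8 3.8
   vertex 1.2 0.8 3.3
  endloop
 endfacet
 facet normal 0.988 -0.127 -0.089
  outer loop
   vertex 3.2 1.0 2.4
   vertex 3.7 3.9 3.8
   vertex 3.3 0.8 3.8
  endloop
 endfacet
 facet normal -0.511 0.281 0.812
  outer loop
   vertex 2.3 2.8 3.3
   vertex 1.2 0.8 3.3
   vertex 3.7 3.9 3.8
  endloop
 endfacet
 facet normal -0.855 0.470 0.217
  outer loop
   vertex 2.3 2.8 3.3
   vertex 1.7 3.0 0.5
   vertex 1.2 0.8 3.3
  endloop
 endfacet
 facet normal -0.474 -0.649 -0.595
  outer loop
   vertex 2.1 1.7 1.6
   vertex 1.2 0.8 3.3
   vertex 1.7 3.0 0.5
  endloop
 endfacet
 facet normal -0.152 -0.838 -0.524
  outer loop
   vertex 2.1 1.7 1.6
   vertex 3.2 1.0 2.4
   vertex 1.2 0.8 3.3
  endloop
 endfacet
 facet normal 0.183 -0.602 -0.778
  outer loop
   vertex 2.1 1.7 1.6
   vertex 1.7 3.0 0.5
   vertex 3.2 1.0 2.4
  endloop
 endfacet
 facet normal 0.908 0.045 -0.417
  outer loop
   vertex 2.7 3.7 1.6
   vertex 3.7 3.9 3.8
   vertex 3.2 1.0 2.4
  endloop
 endfacet
 facet normal 0.756 -0.054 -0.653
  outer loop
   vertex 2.7 3.7 1.6
   vertex 3.2 1.0 2.4
   vertex 1.7 3.0 0.5
  endloop
 endfacet
 facet normal -0.651 0.724 0.230
  outer loop
   vertex 2.7 3.7 1.6
   vertex 2.3 2.8 3.3
   vertex 3.7 3.9 3.8
  endloop
 endfacet
 facet normal -0.699 0.687 0.199
  outer loop
   vertex 2.7 3.7 1.6
   vertex 1.7 3.0 0.5
   vertex 2.3 2.8 3.3
  endloop
 endfacet
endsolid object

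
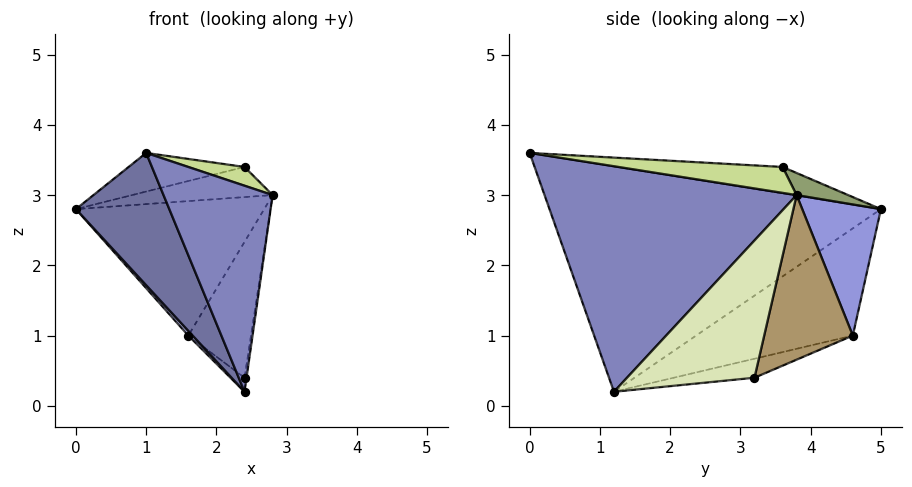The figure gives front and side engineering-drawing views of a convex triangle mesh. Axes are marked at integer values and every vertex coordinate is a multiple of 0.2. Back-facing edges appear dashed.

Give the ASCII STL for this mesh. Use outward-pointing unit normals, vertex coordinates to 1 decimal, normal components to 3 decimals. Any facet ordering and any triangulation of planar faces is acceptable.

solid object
 facet normal -0.864 -0.243 -0.442
  outer loop
   vertex 2.4 1.2 0.2
   vertex 1.0 0.0 3.6
   vertex 0.0 5.0 2.8
  endloop
 endfacet
 facet normal 0.893 -0.386 0.231
  outer loop
   vertex 2.4 1.2 0.2
   vertex 2.8 3.8 3.0
   vertex 1.0 0.0 3.6
  endloop
 endfacet
 facet normal 0.382 0.914 0.136
  outer loop
   vertex 1.6 4.6 1.0
   vertex 0.0 5.0 2.8
   vertex 2.8 3.8 3.0
  endloop
 endfacet
 facet normal -0.750 -0.021 -0.662
  outer loop
   vertex 1.6 4.6 1.0
   vertex 2.4 1.2 0.2
   vertex 0.0 5.0 2.8
  endloop
 endfacet
 facet normal 0.267 0.728 0.631
  outer loop
   vertex 2.4 3.6 3.4
   vertex 2.8 3.8 3.0
   vertex 0.0 5.0 2.8
  endloop
 endfacet
 facet normal -0.173 0.122 0.977
  outer loop
   vertex 2.4 3.6 3.4
   vertex 0.0 5.0 2.8
   vertex 1.0 0.0 3.6
  endloop
 endfacet
 facet normal 0.745 -0.255 0.617
  outer loop
   vertex 2.4 3.6 3.4
   vertex 1.0 0.0 3.6
   vertex 2.8 3.8 3.0
  endloop
 endfacet
 facet normal 0.988 0.016 -0.156
  outer loop
   vertex 2.4 3.2 0.4
   vertex 2.8 3.8 3.0
   vertex 2.4 1.2 0.2
  endloop
 endfacet
 facet normal 0.790 0.559 -0.251
  outer loop
   vertex 2.4 3.2 0.4
   vertex 1.6 4.6 1.0
   vertex 2.8 3.8 3.0
  endloop
 endfacet
 facet normal -0.497 0.086 -0.864
  outer loop
   vertex 2.4 3.2 0.4
   vertex 2.4 1.2 0.2
   vertex 1.6 4.6 1.0
  endloop
 endfacet
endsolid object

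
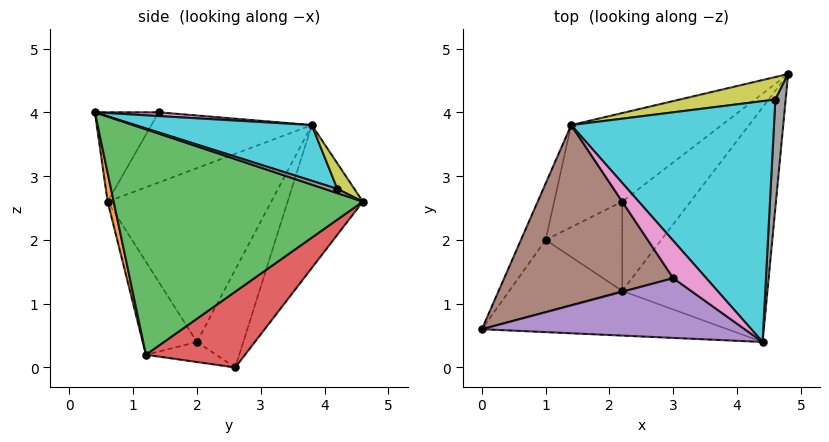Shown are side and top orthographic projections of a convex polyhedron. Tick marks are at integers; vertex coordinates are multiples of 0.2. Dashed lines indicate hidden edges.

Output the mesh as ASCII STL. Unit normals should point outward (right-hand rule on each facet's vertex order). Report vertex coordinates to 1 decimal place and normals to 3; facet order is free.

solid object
 facet normal -0.329 0.878 -0.347
  outer loop
   vertex 1.4 3.8 3.8
   vertex 4.8 4.6 2.6
   vertex 2.2 2.6 0.0
  endloop
 endfacet
 facet normal 0.026 -0.975 -0.220
  outer loop
   vertex 2.2 1.2 0.2
   vertex 4.4 0.4 4.0
   vertex 0.0 0.6 2.6
  endloop
 endfacet
 facet normal 0.813 -0.252 -0.524
  outer loop
   vertex 2.2 1.2 0.2
   vertex 4.8 4.6 2.6
   vertex 4.4 0.4 4.0
  endloop
 endfacet
 facet normal 0.740 -0.095 -0.666
  outer loop
   vertex 2.2 1.2 0.2
   vertex 2.2 2.6 0.0
   vertex 4.8 4.6 2.6
  endloop
 endfacet
 facet normal -0.293 -0.411 0.863
  outer loop
   vertex 3.0 1.4 4.0
   vertex 0.0 0.6 2.6
   vertex 4.4 0.4 4.0
  endloop
 endfacet
 facet normal -0.377 -0.176 0.909
  outer loop
   vertex 3.0 1.4 4.0
   vertex 1.4 3.8 3.8
   vertex 0.0 0.6 2.6
  endloop
 endfacet
 facet normal 0.112 0.156 0.981
  outer loop
   vertex 3.0 1.4 4.0
   vertex 4.4 0.4 4.0
   vertex 1.4 3.8 3.8
  endloop
 endfacet
 facet normal 0.367 0.262 0.892
  outer loop
   vertex 4.6 4.2 2.8
   vertex 4.4 0.4 4.0
   vertex 4.8 4.6 2.6
  endloop
 endfacet
 facet normal 0.243 0.334 0.911
  outer loop
   vertex 4.6 4.2 2.8
   vertex 4.8 4.6 2.6
   vertex 1.4 3.8 3.8
  endloop
 endfacet
 facet normal 0.254 0.279 0.926
  outer loop
   vertex 4.6 4.2 2.8
   vertex 1.4 3.8 3.8
   vertex 4.4 0.4 4.0
  endloop
 endfacet
 facet normal -0.890 0.437 -0.127
  outer loop
   vertex 1.0 2.0 0.4
   vertex 0.0 0.6 2.6
   vertex 1.4 3.8 3.8
  endloop
 endfacet
 facet normal -0.510 0.784 -0.355
  outer loop
   vertex 1.0 2.0 0.4
   vertex 1.4 3.8 3.8
   vertex 2.2 2.6 0.0
  endloop
 endfacet
 facet normal -0.506 -0.605 -0.615
  outer loop
   vertex 1.0 2.0 0.4
   vertex 2.2 1.2 0.2
   vertex 0.0 0.6 2.6
  endloop
 endfacet
 facet normal -0.251 -0.137 -0.958
  outer loop
   vertex 1.0 2.0 0.4
   vertex 2.2 2.6 0.0
   vertex 2.2 1.2 0.2
  endloop
 endfacet
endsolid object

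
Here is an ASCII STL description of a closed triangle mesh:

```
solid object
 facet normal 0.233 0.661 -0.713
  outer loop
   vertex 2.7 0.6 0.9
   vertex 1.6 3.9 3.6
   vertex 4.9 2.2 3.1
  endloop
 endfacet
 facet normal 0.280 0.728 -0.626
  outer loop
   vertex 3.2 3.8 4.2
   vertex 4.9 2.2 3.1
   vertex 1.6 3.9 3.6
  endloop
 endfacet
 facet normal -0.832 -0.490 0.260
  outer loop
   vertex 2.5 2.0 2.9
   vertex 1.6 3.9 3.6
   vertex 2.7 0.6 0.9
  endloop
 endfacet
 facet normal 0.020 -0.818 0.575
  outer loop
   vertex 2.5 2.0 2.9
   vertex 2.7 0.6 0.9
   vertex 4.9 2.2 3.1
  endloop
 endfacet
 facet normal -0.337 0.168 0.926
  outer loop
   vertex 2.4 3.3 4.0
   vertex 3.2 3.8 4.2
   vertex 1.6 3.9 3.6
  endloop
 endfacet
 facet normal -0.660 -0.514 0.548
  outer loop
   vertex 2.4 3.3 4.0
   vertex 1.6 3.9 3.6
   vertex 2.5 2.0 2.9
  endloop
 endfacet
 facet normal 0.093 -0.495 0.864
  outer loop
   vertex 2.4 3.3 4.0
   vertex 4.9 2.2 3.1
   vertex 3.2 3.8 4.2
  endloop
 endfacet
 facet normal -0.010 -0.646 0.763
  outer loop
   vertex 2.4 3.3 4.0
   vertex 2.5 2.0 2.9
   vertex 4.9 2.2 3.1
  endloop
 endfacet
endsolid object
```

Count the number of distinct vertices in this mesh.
6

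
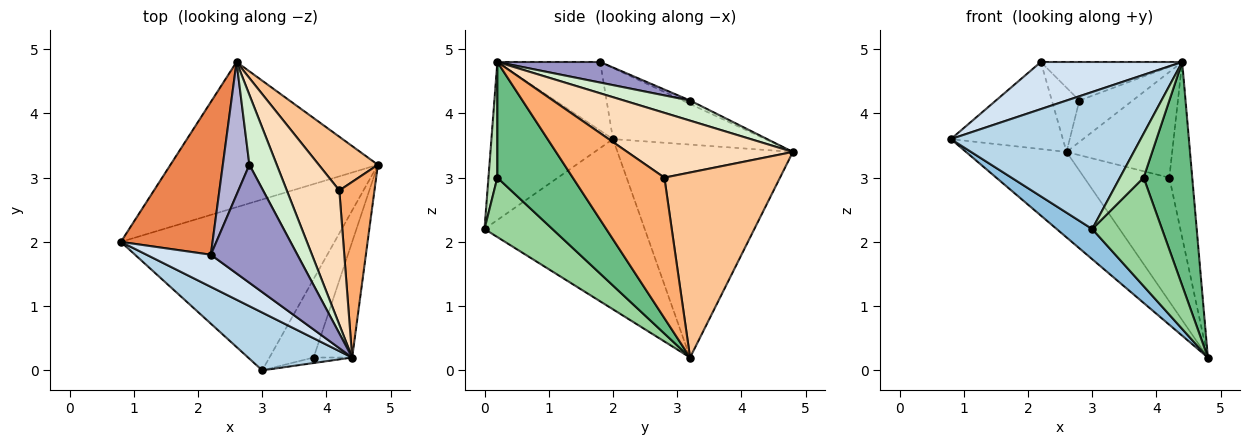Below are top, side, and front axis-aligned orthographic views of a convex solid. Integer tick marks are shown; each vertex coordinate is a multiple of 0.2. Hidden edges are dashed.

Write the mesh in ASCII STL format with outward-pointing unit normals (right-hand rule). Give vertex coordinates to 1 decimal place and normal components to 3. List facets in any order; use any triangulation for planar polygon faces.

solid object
 facet normal -0.663 0.380 -0.645
  outer loop
   vertex 2.6 4.8 3.4
   vertex 4.8 3.2 0.2
   vertex 0.8 2.0 3.6
  endloop
 endfacet
 facet normal -0.617 -0.137 -0.775
  outer loop
   vertex 3.0 0.0 2.2
   vertex 0.8 2.0 3.6
   vertex 4.8 3.2 0.2
  endloop
 endfacet
 facet normal -0.508 -0.793 0.335
  outer loop
   vertex 3.0 0.0 2.2
   vertex 4.4 0.2 4.8
   vertex 0.8 2.0 3.6
  endloop
 endfacet
 facet normal -0.515 -0.708 0.483
  outer loop
   vertex 2.2 1.8 4.8
   vertex 0.8 2.0 3.6
   vertex 4.4 0.2 4.8
  endloop
 endfacet
 facet normal -0.559 0.411 0.720
  outer loop
   vertex 2.2 1.8 4.8
   vertex 2.6 4.8 3.4
   vertex 0.8 2.0 3.6
  endloop
 endfacet
 facet normal 0.943 0.236 0.236
  outer loop
   vertex 4.2 2.8 3.0
   vertex 4.4 0.2 4.8
   vertex 4.8 3.2 0.2
  endloop
 endfacet
 facet normal 0.780 0.574 0.249
  outer loop
   vertex 4.2 2.8 3.0
   vertex 4.8 3.2 0.2
   vertex 2.6 4.8 3.4
  endloop
 endfacet
 facet normal 0.696 0.444 0.564
  outer loop
   vertex 4.2 2.8 3.0
   vertex 2.6 4.8 3.4
   vertex 4.4 0.2 4.8
  endloop
 endfacet
 facet normal 0.809 -0.522 -0.270
  outer loop
   vertex 3.8 0.2 3.0
   vertex 4.8 3.2 0.2
   vertex 4.4 0.2 4.8
  endloop
 endfacet
 facet normal 0.619 -0.636 -0.460
  outer loop
   vertex 3.8 0.2 3.0
   vertex 3.0 0.0 2.2
   vertex 4.8 3.2 0.2
  endloop
 endfacet
 facet normal 0.349 -0.930 -0.116
  outer loop
   vertex 3.8 0.2 3.0
   vertex 4.4 0.2 4.8
   vertex 3.0 0.0 2.2
  endloop
 endfacet
 facet normal 0.534 0.430 0.727
  outer loop
   vertex 2.8 3.2 4.2
   vertex 4.4 0.2 4.8
   vertex 2.6 4.8 3.4
  endloop
 endfacet
 facet normal 0.220 0.303 0.927
  outer loop
   vertex 2.8 3.2 4.2
   vertex 2.2 1.8 4.8
   vertex 4.4 0.2 4.8
  endloop
 endfacet
 facet normal -0.115 0.433 0.894
  outer loop
   vertex 2.8 3.2 4.2
   vertex 2.6 4.8 3.4
   vertex 2.2 1.8 4.8
  endloop
 endfacet
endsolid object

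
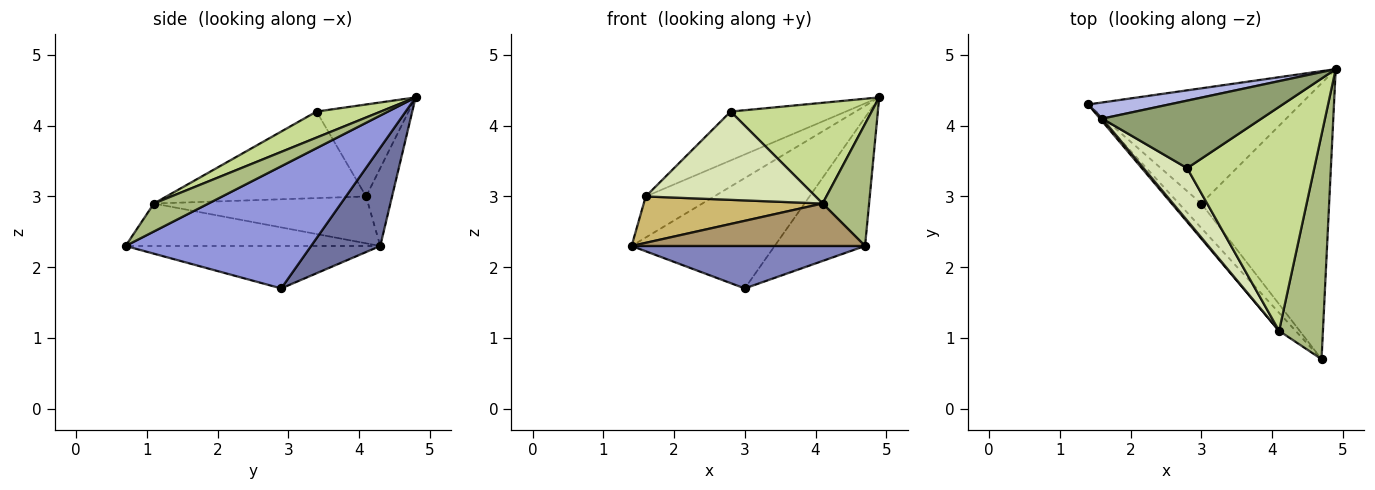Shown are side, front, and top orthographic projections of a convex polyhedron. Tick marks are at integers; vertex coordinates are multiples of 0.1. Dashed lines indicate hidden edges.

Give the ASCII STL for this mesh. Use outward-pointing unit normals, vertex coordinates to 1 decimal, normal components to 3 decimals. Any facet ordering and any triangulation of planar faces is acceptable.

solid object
 facet normal 0.317 0.656 -0.685
  outer loop
   vertex 3.0 2.9 1.7
   vertex 1.4 4.3 2.3
   vertex 4.9 4.8 4.4
  endloop
 endfacet
 facet normal -0.687 -0.630 -0.363
  outer loop
   vertex 3.0 2.9 1.7
   vertex 4.7 0.7 2.3
   vertex 1.4 4.3 2.3
  endloop
 endfacet
 facet normal 0.655 0.319 -0.685
  outer loop
   vertex 3.0 2.9 1.7
   vertex 4.9 4.8 4.4
   vertex 4.7 0.7 2.3
  endloop
 endfacet
 facet normal -0.333 0.877 0.346
  outer loop
   vertex 1.6 4.1 3.0
   vertex 4.9 4.8 4.4
   vertex 1.4 4.3 2.3
  endloop
 endfacet
 facet normal -0.424 0.531 0.734
  outer loop
   vertex 1.6 4.1 3.0
   vertex 2.8 3.4 4.2
   vertex 4.9 4.8 4.4
  endloop
 endfacet
 facet normal 0.489 -0.416 0.767
  outer loop
   vertex 4.1 1.1 2.9
   vertex 4.7 0.7 2.3
   vertex 4.9 4.8 4.4
  endloop
 endfacet
 facet normal 0.183 -0.403 0.897
  outer loop
   vertex 4.1 1.1 2.9
   vertex 4.9 4.8 4.4
   vertex 2.8 3.4 4.2
  endloop
 endfacet
 facet normal -0.711 -0.605 0.359
  outer loop
   vertex 4.1 1.1 2.9
   vertex 2.8 3.4 4.2
   vertex 1.6 4.1 3.0
  endloop
 endfacet
 facet normal -0.709 -0.650 -0.276
  outer loop
   vertex 4.1 1.1 2.9
   vertex 1.4 4.3 2.3
   vertex 4.7 0.7 2.3
  endloop
 endfacet
 facet normal -0.767 -0.640 0.036
  outer loop
   vertex 4.1 1.1 2.9
   vertex 1.6 4.1 3.0
   vertex 1.4 4.3 2.3
  endloop
 endfacet
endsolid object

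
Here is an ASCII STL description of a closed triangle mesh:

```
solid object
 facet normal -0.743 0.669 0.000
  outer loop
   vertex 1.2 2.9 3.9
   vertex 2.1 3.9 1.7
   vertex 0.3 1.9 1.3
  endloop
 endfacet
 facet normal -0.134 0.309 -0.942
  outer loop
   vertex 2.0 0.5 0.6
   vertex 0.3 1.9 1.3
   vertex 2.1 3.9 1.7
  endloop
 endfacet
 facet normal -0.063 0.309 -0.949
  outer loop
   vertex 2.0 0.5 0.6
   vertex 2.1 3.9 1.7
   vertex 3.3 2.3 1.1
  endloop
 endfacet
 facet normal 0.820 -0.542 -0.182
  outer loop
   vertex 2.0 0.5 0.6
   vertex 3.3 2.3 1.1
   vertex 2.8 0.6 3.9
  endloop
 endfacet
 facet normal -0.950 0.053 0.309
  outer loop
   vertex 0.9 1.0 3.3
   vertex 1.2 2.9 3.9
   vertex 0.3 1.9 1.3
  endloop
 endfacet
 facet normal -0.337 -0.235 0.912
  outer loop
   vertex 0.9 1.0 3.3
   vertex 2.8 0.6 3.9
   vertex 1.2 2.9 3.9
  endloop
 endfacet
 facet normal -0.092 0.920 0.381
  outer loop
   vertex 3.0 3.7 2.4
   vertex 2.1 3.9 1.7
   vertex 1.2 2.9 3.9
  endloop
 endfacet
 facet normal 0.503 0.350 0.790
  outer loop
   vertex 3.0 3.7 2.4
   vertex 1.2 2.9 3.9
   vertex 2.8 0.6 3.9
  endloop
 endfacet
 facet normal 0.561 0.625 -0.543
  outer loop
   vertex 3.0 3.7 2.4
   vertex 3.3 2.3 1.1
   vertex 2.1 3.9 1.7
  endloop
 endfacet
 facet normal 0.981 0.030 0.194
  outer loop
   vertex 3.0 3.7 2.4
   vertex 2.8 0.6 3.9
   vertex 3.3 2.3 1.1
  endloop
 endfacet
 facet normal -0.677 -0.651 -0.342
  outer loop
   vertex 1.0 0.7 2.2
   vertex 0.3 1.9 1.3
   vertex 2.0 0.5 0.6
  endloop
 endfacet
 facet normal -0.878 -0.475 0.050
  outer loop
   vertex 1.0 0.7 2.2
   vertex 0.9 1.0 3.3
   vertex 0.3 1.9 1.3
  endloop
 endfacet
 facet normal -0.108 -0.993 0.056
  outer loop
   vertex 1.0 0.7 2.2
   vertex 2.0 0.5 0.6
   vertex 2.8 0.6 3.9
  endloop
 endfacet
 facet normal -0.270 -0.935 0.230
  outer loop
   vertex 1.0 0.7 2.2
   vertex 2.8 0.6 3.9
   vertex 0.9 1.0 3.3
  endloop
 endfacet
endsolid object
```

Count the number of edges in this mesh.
21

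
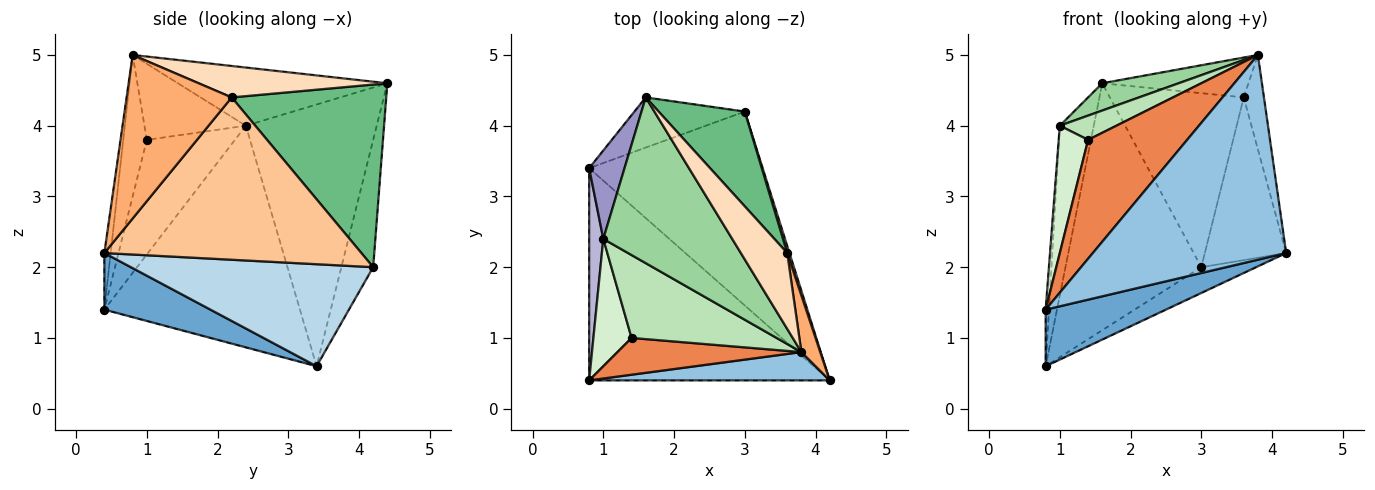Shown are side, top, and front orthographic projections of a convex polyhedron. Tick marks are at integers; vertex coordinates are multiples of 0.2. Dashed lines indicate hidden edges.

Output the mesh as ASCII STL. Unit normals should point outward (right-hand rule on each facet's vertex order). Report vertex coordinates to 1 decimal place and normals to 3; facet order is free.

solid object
 facet normal 0.222 -0.251 -0.942
  outer loop
   vertex 0.8 0.4 1.4
   vertex 0.8 3.4 0.6
   vertex 4.2 0.4 2.2
  endloop
 endfacet
 facet normal -0.032 -0.990 0.137
  outer loop
   vertex 0.8 0.4 1.4
   vertex 4.2 0.4 2.2
   vertex 3.8 0.8 5.0
  endloop
 endfacet
 facet normal 0.504 0.114 -0.856
  outer loop
   vertex 3.0 4.2 2.0
   vertex 4.2 0.4 2.2
   vertex 0.8 3.4 0.6
  endloop
 endfacet
 facet normal -0.224 0.955 -0.194
  outer loop
   vertex 3.0 4.2 2.0
   vertex 0.8 3.4 0.6
   vertex 1.6 4.4 4.6
  endloop
 endfacet
 facet normal -0.222 -0.931 0.288
  outer loop
   vertex 1.4 1.0 3.8
   vertex 0.8 0.4 1.4
   vertex 3.8 0.8 5.0
  endloop
 endfacet
 facet normal 0.976 0.188 0.113
  outer loop
   vertex 3.6 2.2 4.4
   vertex 3.8 0.8 5.0
   vertex 4.2 0.4 2.2
  endloop
 endfacet
 facet normal 0.953 0.302 0.013
  outer loop
   vertex 3.6 2.2 4.4
   vertex 4.2 0.4 2.2
   vertex 3.0 4.2 2.0
  endloop
 endfacet
 facet normal 0.515 0.399 0.759
  outer loop
   vertex 3.6 2.2 4.4
   vertex 1.6 4.4 4.6
   vertex 3.8 0.8 5.0
  endloop
 endfacet
 facet normal 0.712 0.617 0.336
  outer loop
   vertex 3.6 2.2 4.4
   vertex 3.0 4.2 2.0
   vertex 1.6 4.4 4.6
  endloop
 endfacet
 facet normal -0.407 -0.148 0.901
  outer loop
   vertex 1.0 2.4 4.0
   vertex 3.8 0.8 5.0
   vertex 1.6 4.4 4.6
  endloop
 endfacet
 facet normal -0.450 -0.251 0.857
  outer loop
   vertex 1.0 2.4 4.0
   vertex 1.4 1.0 3.8
   vertex 3.8 0.8 5.0
  endloop
 endfacet
 facet normal -0.905 -0.302 0.302
  outer loop
   vertex 1.0 2.4 4.0
   vertex 0.8 0.4 1.4
   vertex 1.4 1.0 3.8
  endloop
 endfacet
 facet normal -0.960 0.249 0.130
  outer loop
   vertex 1.0 2.4 4.0
   vertex 1.6 4.4 4.6
   vertex 0.8 3.4 0.6
  endloop
 endfacet
 facet normal -0.998 0.017 0.064
  outer loop
   vertex 1.0 2.4 4.0
   vertex 0.8 3.4 0.6
   vertex 0.8 0.4 1.4
  endloop
 endfacet
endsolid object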